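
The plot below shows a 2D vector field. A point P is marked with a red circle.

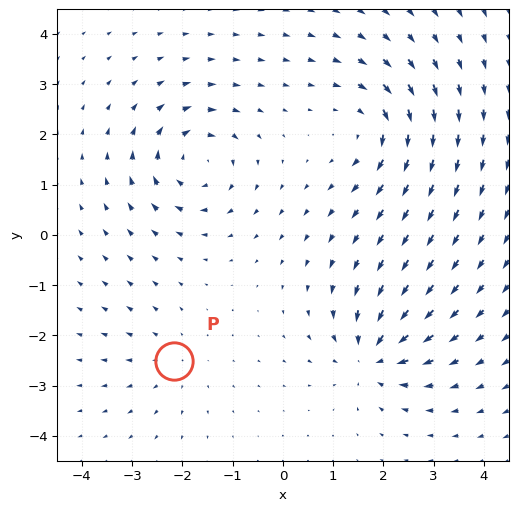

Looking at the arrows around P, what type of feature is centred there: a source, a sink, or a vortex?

At P (-2.2, -2.5) the arrows spread outward. Divergence about +2, curl ≈0 — positive divergence with near-zero curl is a source.

source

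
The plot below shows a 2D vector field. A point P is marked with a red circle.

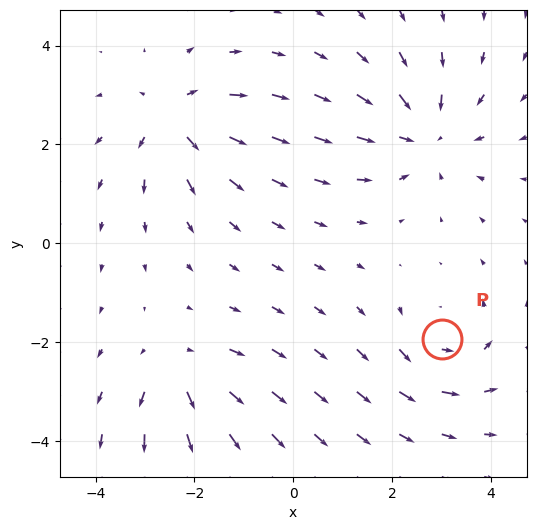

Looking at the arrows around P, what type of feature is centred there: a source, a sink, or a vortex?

vortex

At P (3.0, -1.9) the arrows circulate counterclockwise. Divergence ≈0, curl about +4 — near-zero divergence with nonzero curl is a vortex.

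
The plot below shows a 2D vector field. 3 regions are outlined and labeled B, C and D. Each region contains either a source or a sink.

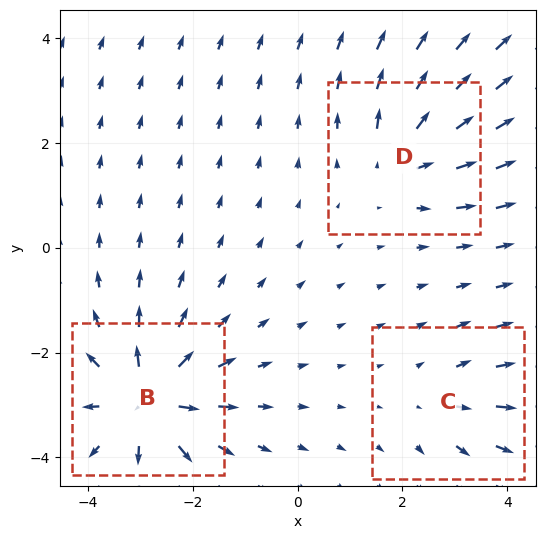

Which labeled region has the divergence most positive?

Divergence at each region's feature centre — B: about +6, C: about +2, D: about +4. Region B is most positive.

B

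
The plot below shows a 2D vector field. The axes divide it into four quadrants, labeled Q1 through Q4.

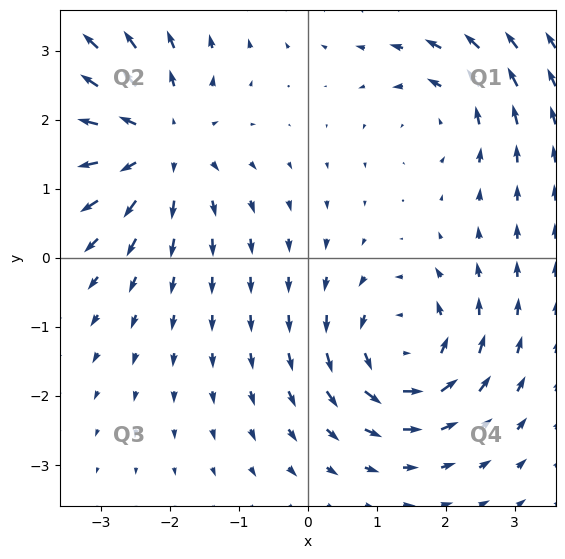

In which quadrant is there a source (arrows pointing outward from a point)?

Q2

The source sits at approximately (-2.2, 1.7), which lies in quadrant Q2. The divergence there is about +4, positive as expected for a source.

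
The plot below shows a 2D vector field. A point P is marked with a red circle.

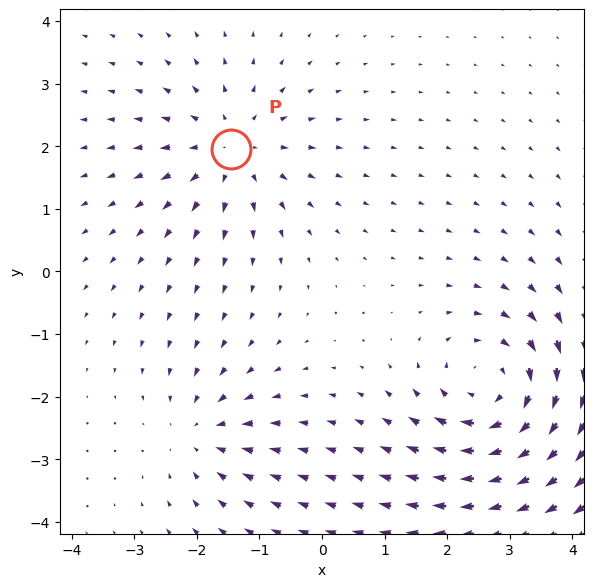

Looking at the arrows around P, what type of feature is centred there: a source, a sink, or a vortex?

source

At P (-1.5, 2.0) the arrows spread outward. Divergence about +4, curl ≈0 — positive divergence with near-zero curl is a source.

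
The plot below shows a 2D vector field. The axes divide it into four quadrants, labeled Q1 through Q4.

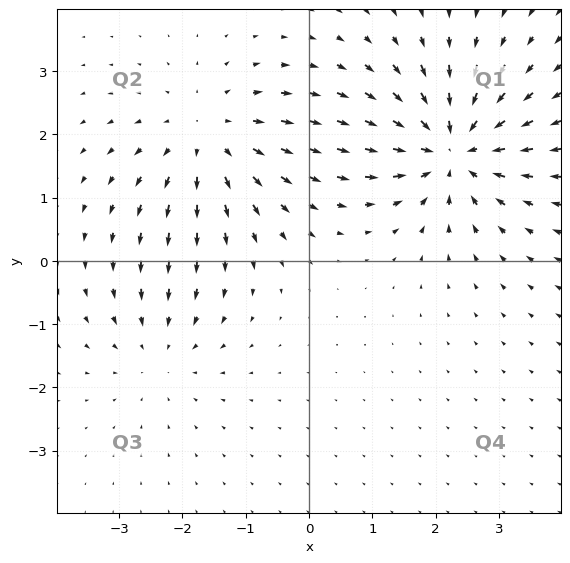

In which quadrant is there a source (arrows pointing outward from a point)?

The source sits at approximately (-1.6, 1.9), which lies in quadrant Q2. The divergence there is about +3, positive as expected for a source.

Q2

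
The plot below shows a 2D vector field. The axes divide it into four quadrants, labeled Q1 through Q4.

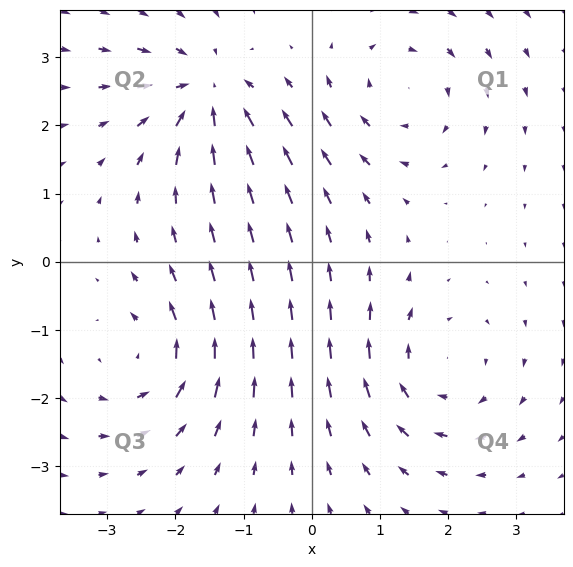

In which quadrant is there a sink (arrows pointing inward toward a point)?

The sink sits at approximately (-1.5, 2.5), which lies in quadrant Q2. The divergence there is about -4, negative as expected for a sink.

Q2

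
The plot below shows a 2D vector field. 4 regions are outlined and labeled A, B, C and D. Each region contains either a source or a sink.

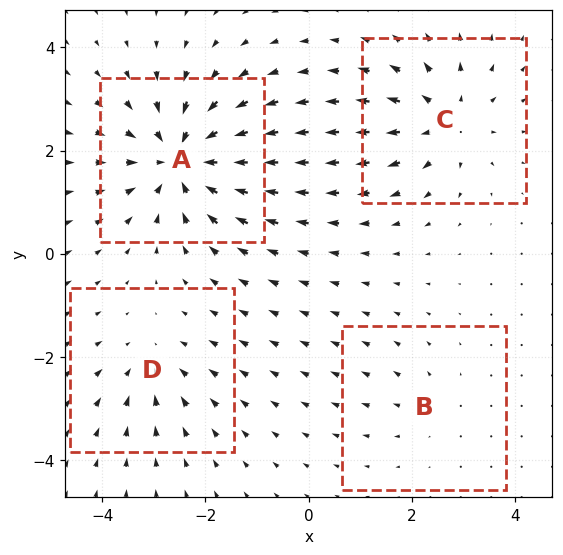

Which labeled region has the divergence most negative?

A

Divergence at each region's feature centre — A: about -7, B: about +2, C: about +5, D: about -3. Region A is most negative.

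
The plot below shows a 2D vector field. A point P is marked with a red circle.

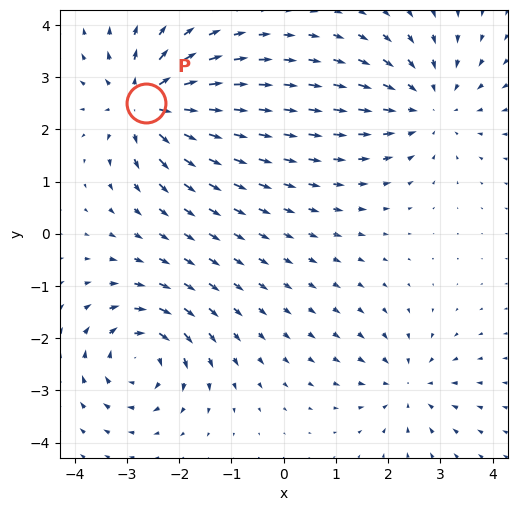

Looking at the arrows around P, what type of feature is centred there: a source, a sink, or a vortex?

source

At P (-2.6, 2.5) the arrows spread outward. Divergence about +6, curl ≈0 — positive divergence with near-zero curl is a source.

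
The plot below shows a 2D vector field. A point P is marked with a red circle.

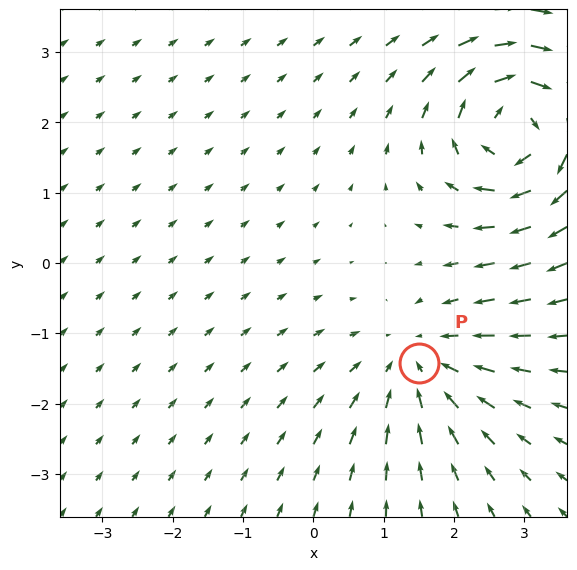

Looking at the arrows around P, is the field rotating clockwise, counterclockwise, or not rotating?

not rotating

Near P at (1.5, -1.4) the arrows show no circulation. The curl there is ≈0.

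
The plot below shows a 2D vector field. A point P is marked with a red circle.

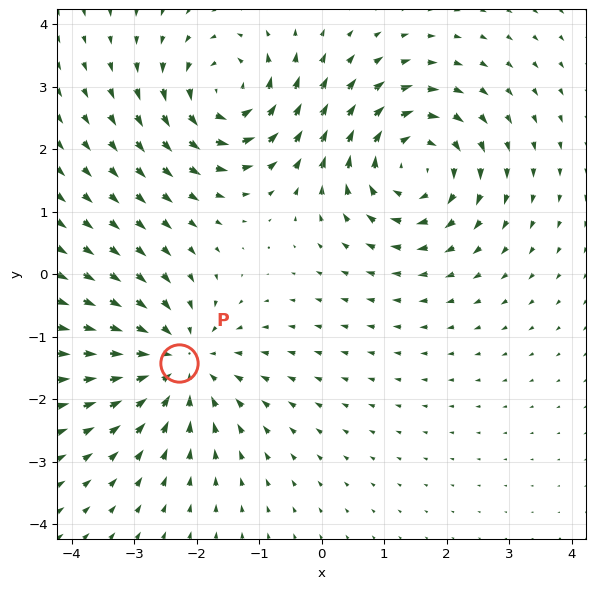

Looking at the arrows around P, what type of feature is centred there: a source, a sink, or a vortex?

At P (-2.3, -1.4) the arrows converge inward. Divergence about -3, curl ≈0 — negative divergence with near-zero curl is a sink.

sink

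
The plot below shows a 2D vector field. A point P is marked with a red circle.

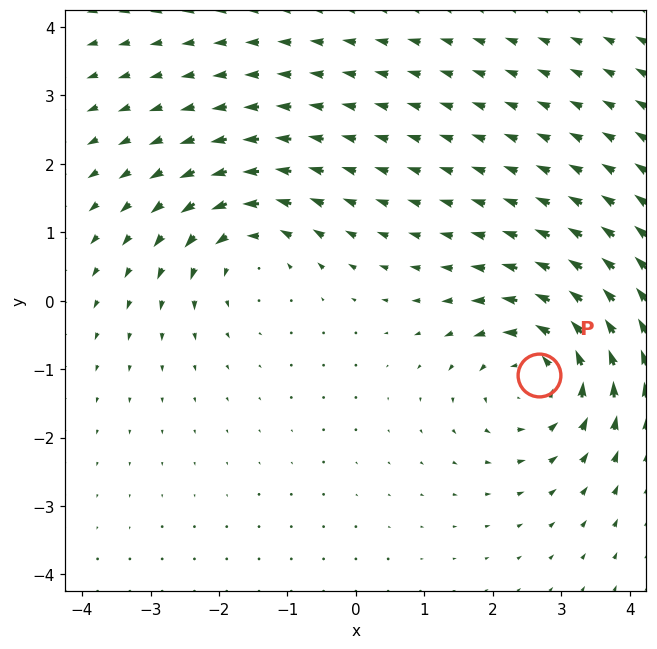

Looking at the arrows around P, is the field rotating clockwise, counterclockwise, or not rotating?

counterclockwise

Near P at (2.7, -1.1) the arrows circulate counterclockwise. The curl (z-component) there is about +4; positive curl means counterclockwise rotation.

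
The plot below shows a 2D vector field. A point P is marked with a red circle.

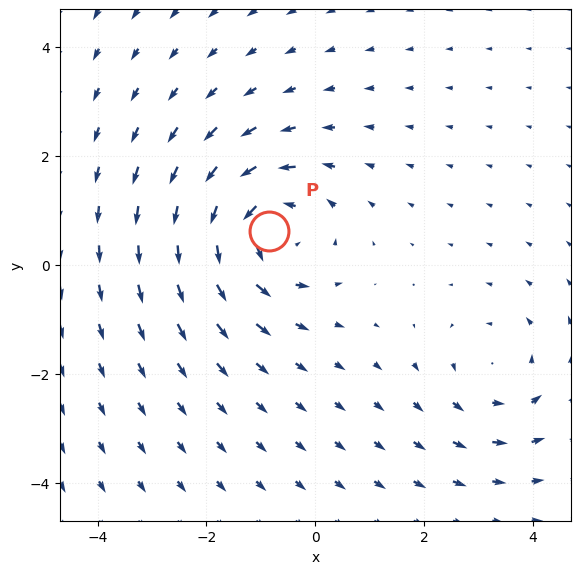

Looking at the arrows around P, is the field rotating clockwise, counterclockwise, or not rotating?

Near P at (-0.8, 0.6) the arrows circulate counterclockwise. The curl (z-component) there is about +5; positive curl means counterclockwise rotation.

counterclockwise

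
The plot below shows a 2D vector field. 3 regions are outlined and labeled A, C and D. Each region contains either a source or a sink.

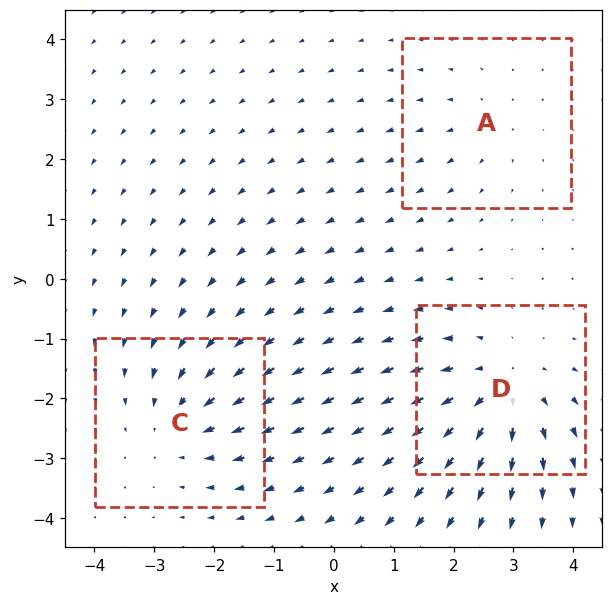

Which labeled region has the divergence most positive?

Divergence at each region's feature centre — A: about +2, C: about -3, D: about +4. Region D is most positive.

D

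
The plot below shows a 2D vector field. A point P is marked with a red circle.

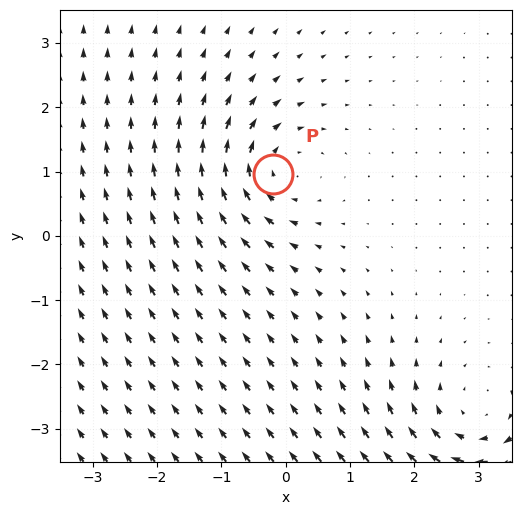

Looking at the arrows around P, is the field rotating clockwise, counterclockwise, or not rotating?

Near P at (-0.2, 1.0) the arrows circulate clockwise. The curl (z-component) there is about -5; negative curl means clockwise rotation.

clockwise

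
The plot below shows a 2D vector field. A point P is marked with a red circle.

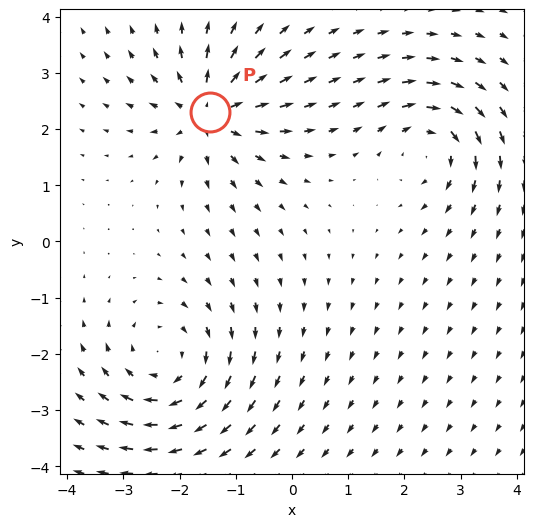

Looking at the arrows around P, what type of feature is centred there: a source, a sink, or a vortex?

source

At P (-1.5, 2.3) the arrows spread outward. Divergence about +5, curl ≈0 — positive divergence with near-zero curl is a source.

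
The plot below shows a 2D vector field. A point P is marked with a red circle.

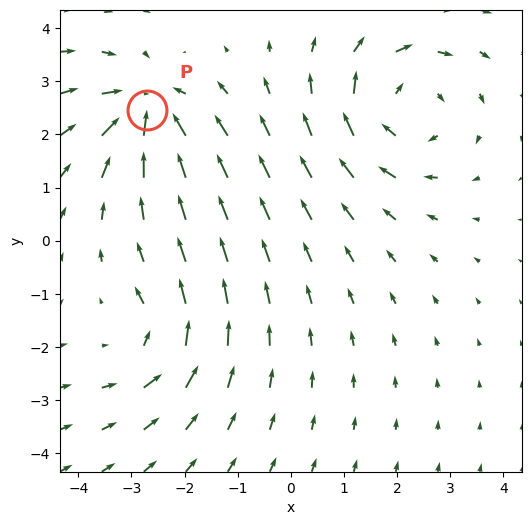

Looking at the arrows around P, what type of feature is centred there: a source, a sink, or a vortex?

At P (-2.7, 2.5) the arrows converge inward. Divergence about -5, curl ≈0 — negative divergence with near-zero curl is a sink.

sink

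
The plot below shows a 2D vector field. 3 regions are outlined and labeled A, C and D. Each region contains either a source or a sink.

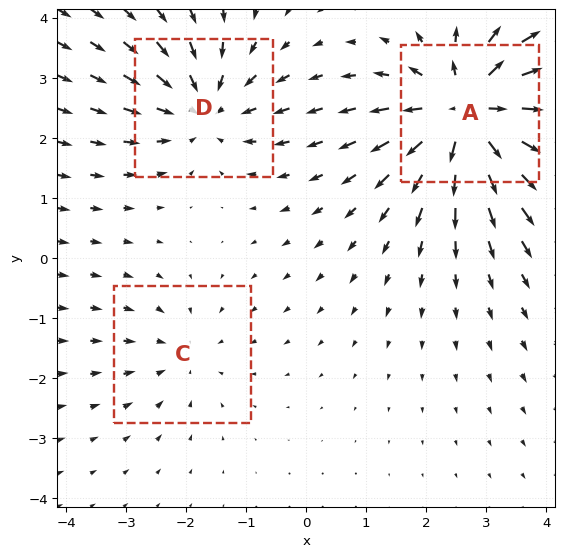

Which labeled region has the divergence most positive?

A

Divergence at each region's feature centre — A: about +5, C: about -2, D: about -3. Region A is most positive.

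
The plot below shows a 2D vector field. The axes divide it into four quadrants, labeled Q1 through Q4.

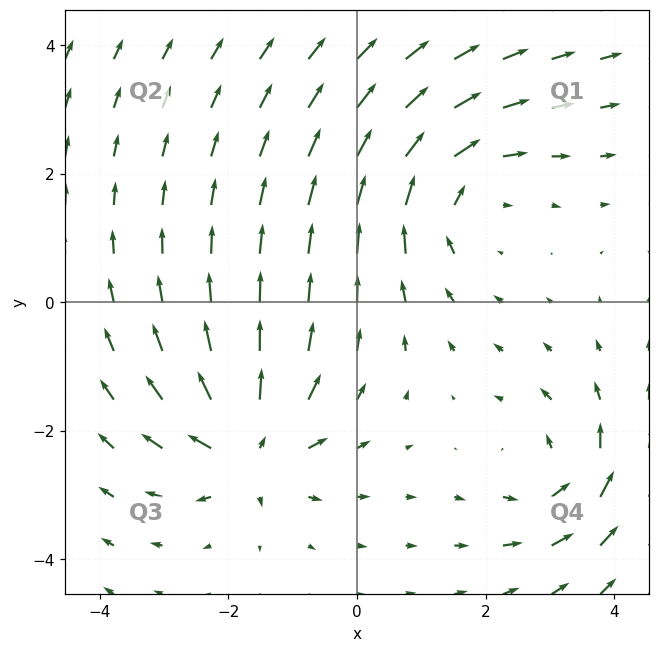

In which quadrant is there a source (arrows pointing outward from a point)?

The source sits at approximately (-1.7, -2.3), which lies in quadrant Q3. The divergence there is about +4, positive as expected for a source.

Q3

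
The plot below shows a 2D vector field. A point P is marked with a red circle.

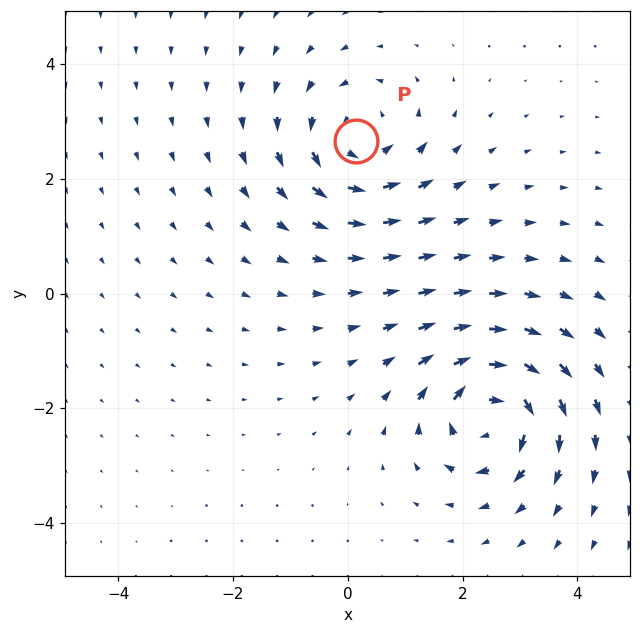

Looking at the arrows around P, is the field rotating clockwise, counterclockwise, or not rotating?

counterclockwise

Near P at (0.1, 2.7) the arrows circulate counterclockwise. The curl (z-component) there is about +4; positive curl means counterclockwise rotation.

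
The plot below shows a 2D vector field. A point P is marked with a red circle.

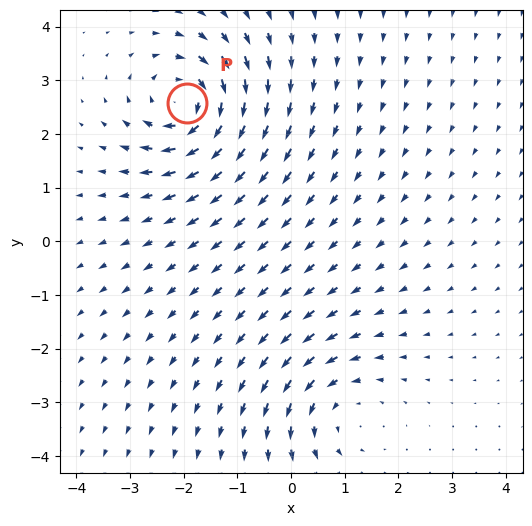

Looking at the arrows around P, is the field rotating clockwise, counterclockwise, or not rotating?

Near P at (-1.9, 2.6) the arrows circulate clockwise. The curl (z-component) there is about -6; negative curl means clockwise rotation.

clockwise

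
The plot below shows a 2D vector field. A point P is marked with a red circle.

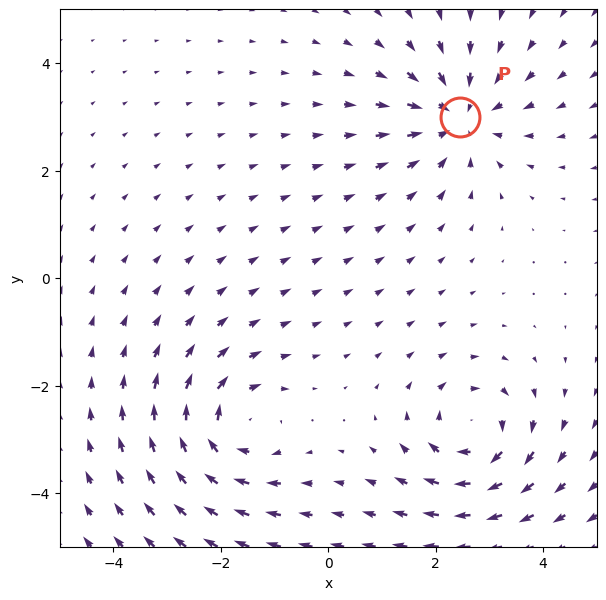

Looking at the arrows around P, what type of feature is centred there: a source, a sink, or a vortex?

At P (2.4, 3.0) the arrows converge inward. Divergence about -5, curl ≈0 — negative divergence with near-zero curl is a sink.

sink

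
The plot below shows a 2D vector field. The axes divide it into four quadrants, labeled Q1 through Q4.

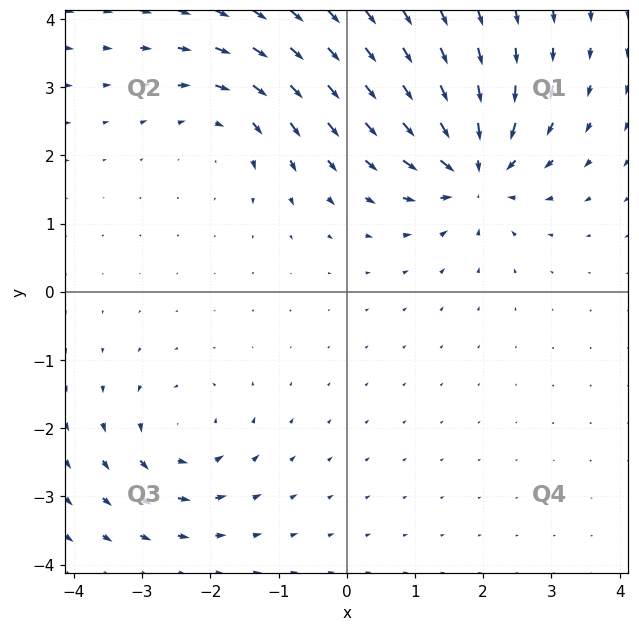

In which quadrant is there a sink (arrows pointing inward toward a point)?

Q1

The sink sits at approximately (1.9, 1.8), which lies in quadrant Q1. The divergence there is about -6, negative as expected for a sink.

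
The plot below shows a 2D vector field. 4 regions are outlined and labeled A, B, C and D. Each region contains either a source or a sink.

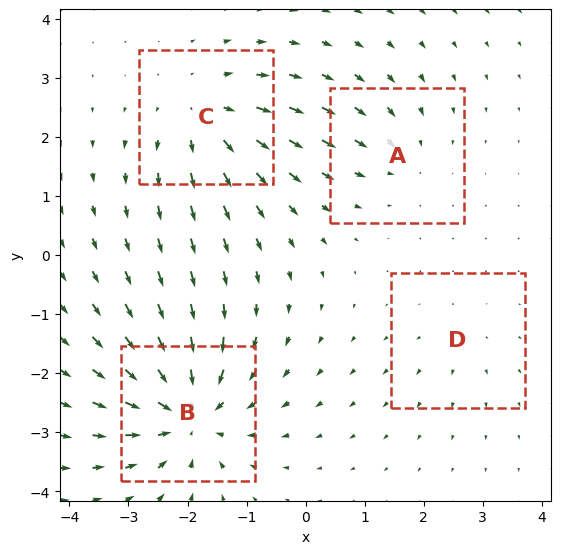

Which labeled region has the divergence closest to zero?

D

Divergence at each region's feature centre — A: about -3, B: about -8, C: about +5, D: about +2. Region D is closest to zero.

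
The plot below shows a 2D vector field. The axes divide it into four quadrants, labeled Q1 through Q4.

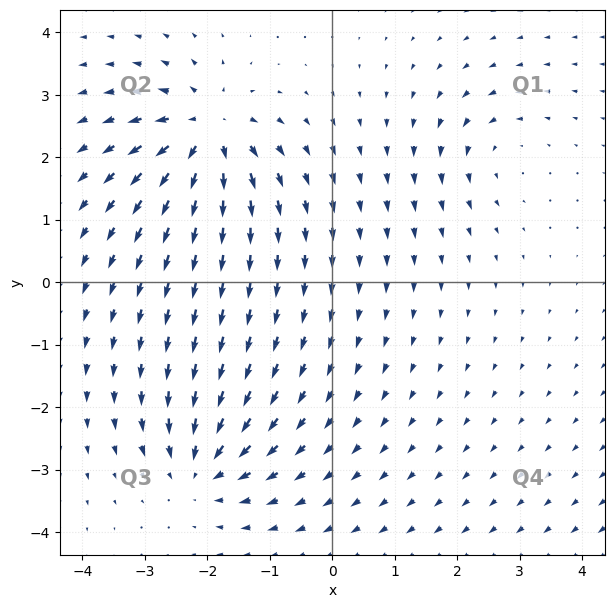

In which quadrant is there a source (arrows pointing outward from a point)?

The source sits at approximately (-2.0, 2.4), which lies in quadrant Q2. The divergence there is about +7, positive as expected for a source.

Q2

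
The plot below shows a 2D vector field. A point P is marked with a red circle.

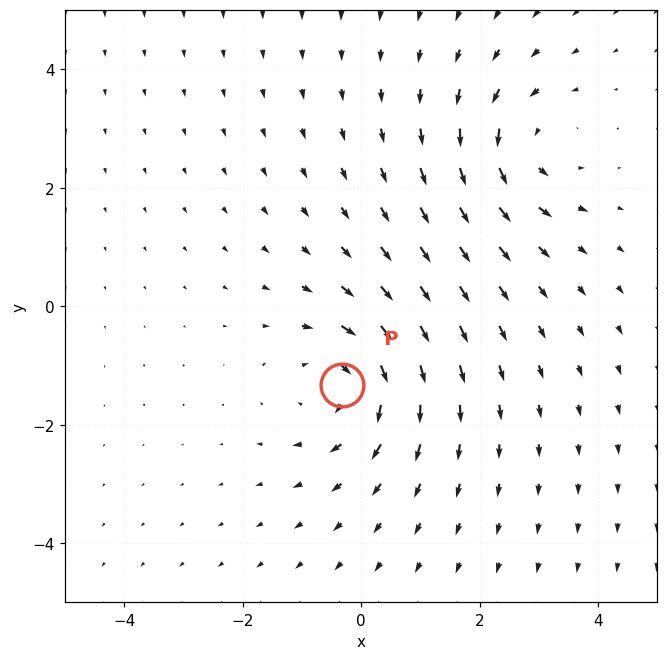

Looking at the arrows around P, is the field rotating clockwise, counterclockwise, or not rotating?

clockwise

Near P at (-0.3, -1.3) the arrows circulate clockwise. The curl (z-component) there is about -5; negative curl means clockwise rotation.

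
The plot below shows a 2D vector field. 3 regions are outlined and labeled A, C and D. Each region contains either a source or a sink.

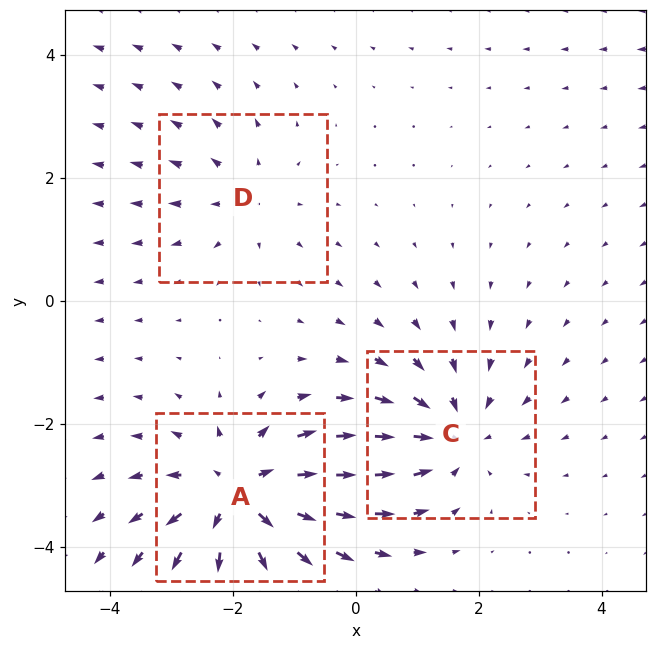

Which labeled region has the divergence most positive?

Divergence at each region's feature centre — A: about +5, C: about -3, D: about +2. Region A is most positive.

A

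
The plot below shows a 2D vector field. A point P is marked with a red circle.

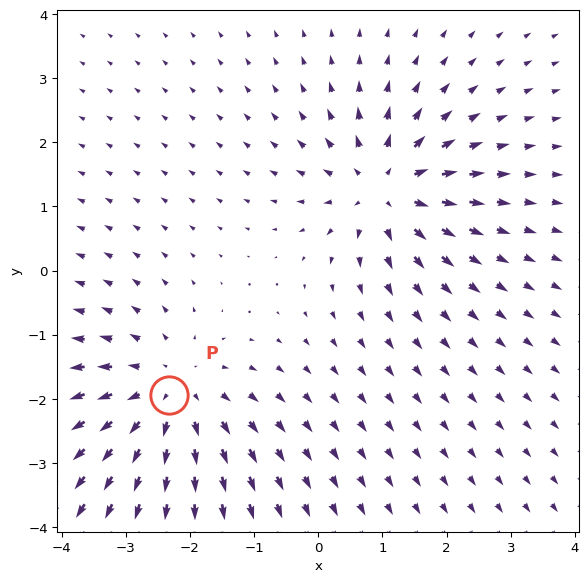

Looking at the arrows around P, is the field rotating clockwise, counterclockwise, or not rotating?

Near P at (-2.3, -1.9) the arrows show no circulation. The curl there is ≈0.

not rotating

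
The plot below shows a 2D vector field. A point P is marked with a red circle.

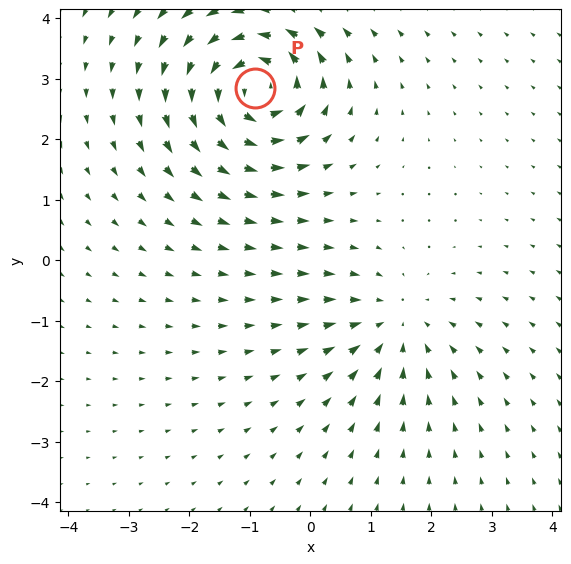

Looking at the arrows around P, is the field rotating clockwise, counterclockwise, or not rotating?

counterclockwise

Near P at (-0.9, 2.8) the arrows circulate counterclockwise. The curl (z-component) there is about +7; positive curl means counterclockwise rotation.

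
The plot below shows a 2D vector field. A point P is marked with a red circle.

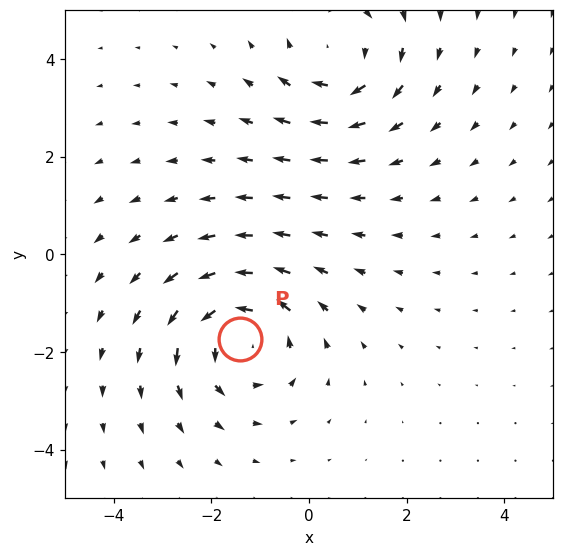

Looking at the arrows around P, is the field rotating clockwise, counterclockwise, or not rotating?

Near P at (-1.4, -1.7) the arrows circulate counterclockwise. The curl (z-component) there is about +4; positive curl means counterclockwise rotation.

counterclockwise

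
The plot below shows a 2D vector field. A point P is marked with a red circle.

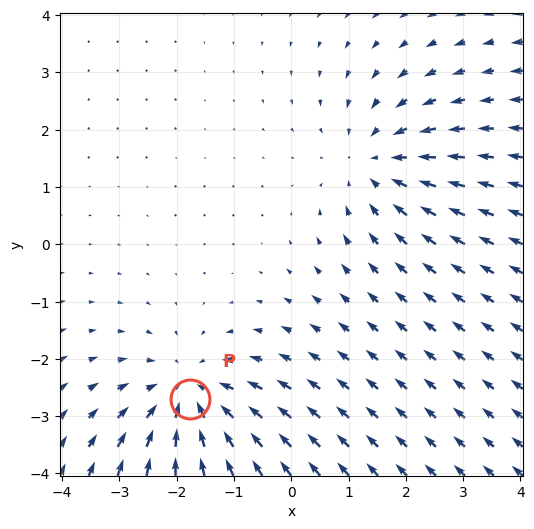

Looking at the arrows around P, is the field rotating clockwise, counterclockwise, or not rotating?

Near P at (-1.8, -2.7) the arrows show no circulation. The curl there is ≈0.

not rotating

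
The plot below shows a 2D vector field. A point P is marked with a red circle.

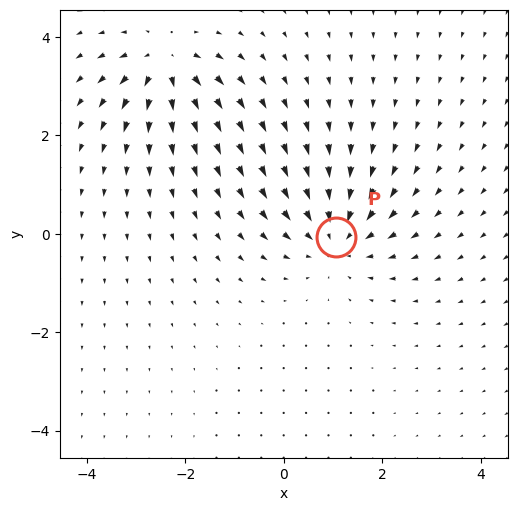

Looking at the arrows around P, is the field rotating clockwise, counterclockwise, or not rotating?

Near P at (1.1, -0.1) the arrows show no circulation. The curl there is ≈0.

not rotating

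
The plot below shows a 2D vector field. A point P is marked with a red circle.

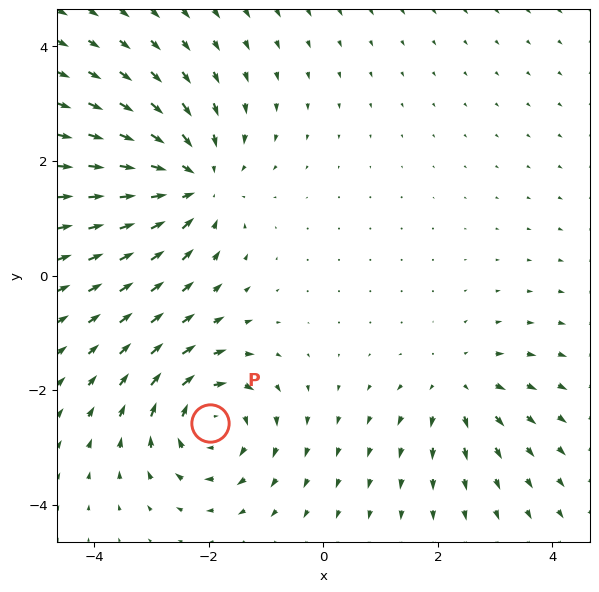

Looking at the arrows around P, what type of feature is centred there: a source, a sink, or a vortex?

At P (-2.0, -2.6) the arrows circulate clockwise. Divergence ≈0, curl about -5 — near-zero divergence with nonzero curl is a vortex.

vortex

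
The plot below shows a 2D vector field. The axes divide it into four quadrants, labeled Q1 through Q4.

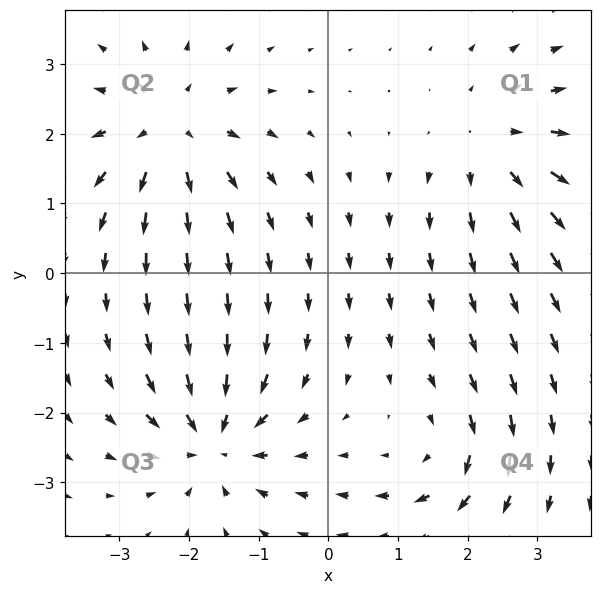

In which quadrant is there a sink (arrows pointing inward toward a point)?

The sink sits at approximately (-1.6, -2.4), which lies in quadrant Q3. The divergence there is about -6, negative as expected for a sink.

Q3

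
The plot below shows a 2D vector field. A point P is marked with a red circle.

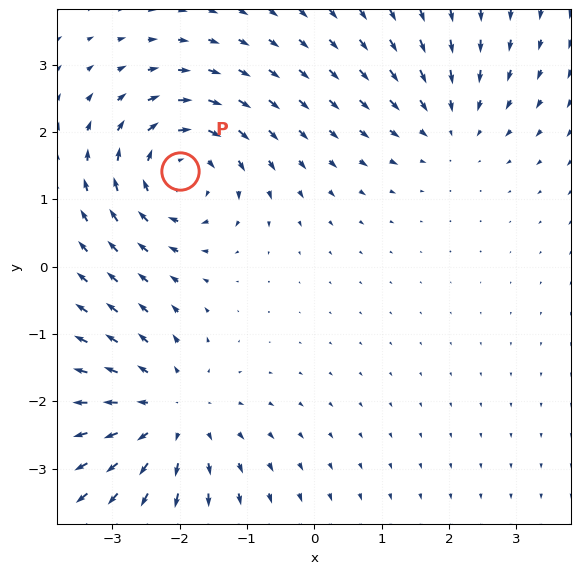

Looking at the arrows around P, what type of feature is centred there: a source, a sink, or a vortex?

vortex

At P (-2.0, 1.4) the arrows circulate clockwise. Divergence ≈0, curl about -5 — near-zero divergence with nonzero curl is a vortex.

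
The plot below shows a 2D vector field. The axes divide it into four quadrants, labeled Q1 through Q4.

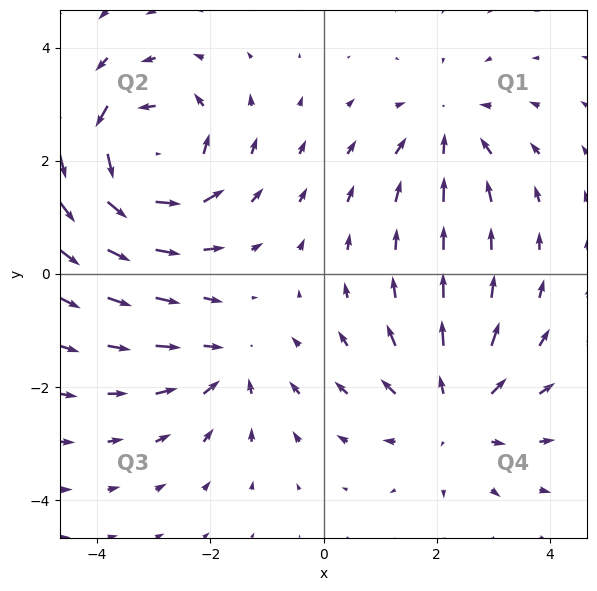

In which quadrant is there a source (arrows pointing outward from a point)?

The source sits at approximately (2.3, -2.5), which lies in quadrant Q4. The divergence there is about +3, positive as expected for a source.

Q4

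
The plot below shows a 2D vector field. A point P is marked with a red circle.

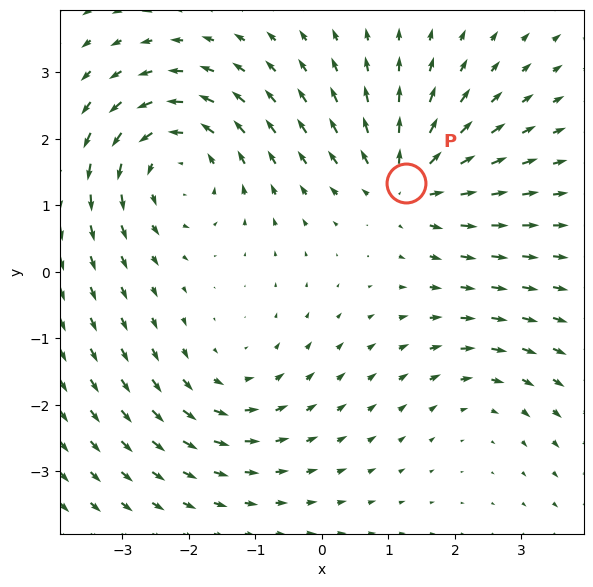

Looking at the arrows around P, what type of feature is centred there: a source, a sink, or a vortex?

source

At P (1.3, 1.3) the arrows spread outward. Divergence about +5, curl ≈0 — positive divergence with near-zero curl is a source.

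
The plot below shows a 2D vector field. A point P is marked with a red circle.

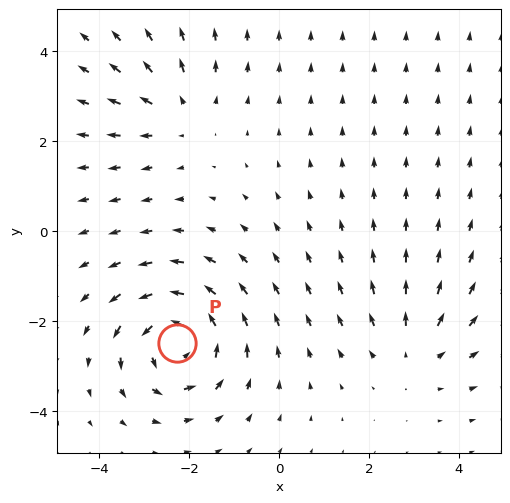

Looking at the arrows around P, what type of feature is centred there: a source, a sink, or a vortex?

vortex

At P (-2.3, -2.5) the arrows circulate counterclockwise. Divergence ≈0, curl about +5 — near-zero divergence with nonzero curl is a vortex.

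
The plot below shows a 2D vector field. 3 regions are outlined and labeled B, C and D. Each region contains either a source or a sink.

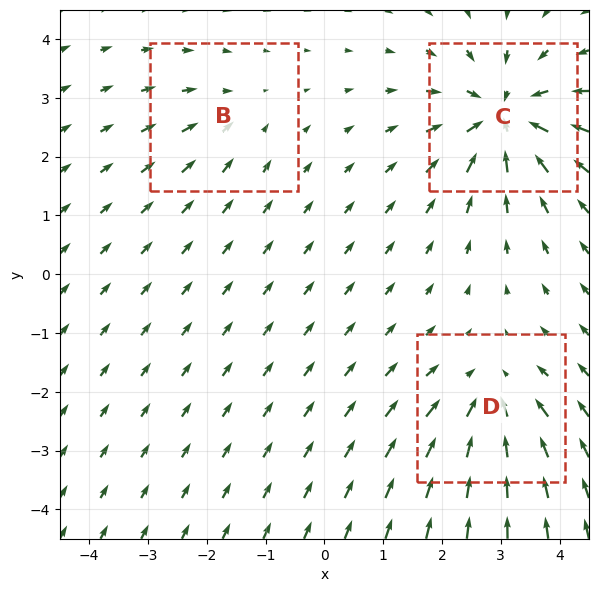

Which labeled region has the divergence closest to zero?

B

Divergence at each region's feature centre — B: about -2, C: about -6, D: about -4. Region B is closest to zero.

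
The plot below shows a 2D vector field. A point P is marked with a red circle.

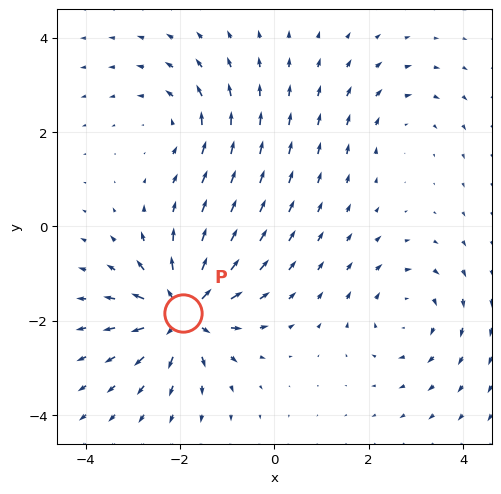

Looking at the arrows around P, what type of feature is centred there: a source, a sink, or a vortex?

source

At P (-1.9, -1.8) the arrows spread outward. Divergence about +7, curl ≈0 — positive divergence with near-zero curl is a source.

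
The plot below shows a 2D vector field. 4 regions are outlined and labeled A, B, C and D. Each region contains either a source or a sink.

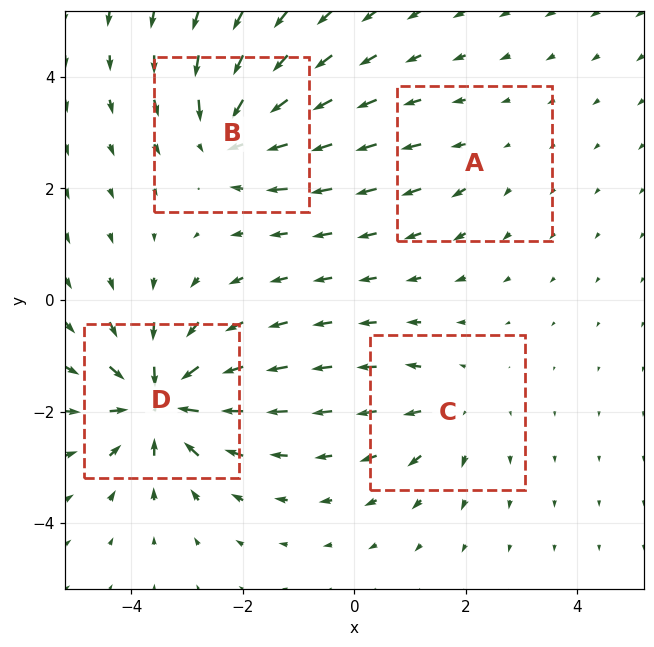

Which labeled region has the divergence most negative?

D

Divergence at each region's feature centre — A: about +2, B: about -6, C: about +4, D: about -8. Region D is most negative.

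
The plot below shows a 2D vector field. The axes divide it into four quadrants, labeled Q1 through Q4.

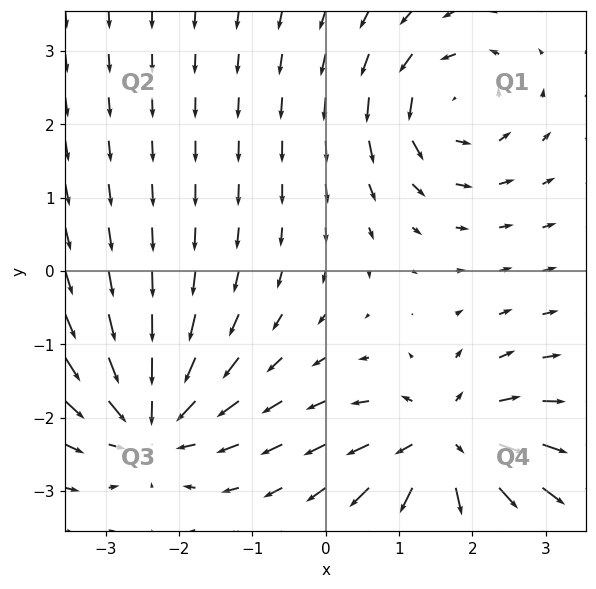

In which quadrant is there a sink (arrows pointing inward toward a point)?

Q3

The sink sits at approximately (-2.4, -2.0), which lies in quadrant Q3. The divergence there is about -5, negative as expected for a sink.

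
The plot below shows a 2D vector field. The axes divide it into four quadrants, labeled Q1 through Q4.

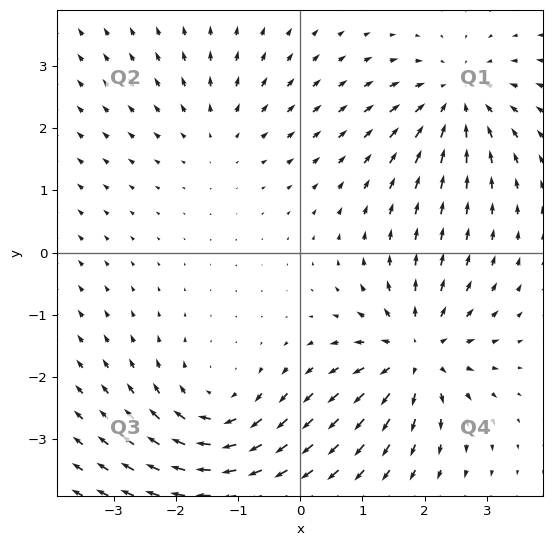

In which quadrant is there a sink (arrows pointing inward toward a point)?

The sink sits at approximately (2.5, 2.5), which lies in quadrant Q1. The divergence there is about -4, negative as expected for a sink.

Q1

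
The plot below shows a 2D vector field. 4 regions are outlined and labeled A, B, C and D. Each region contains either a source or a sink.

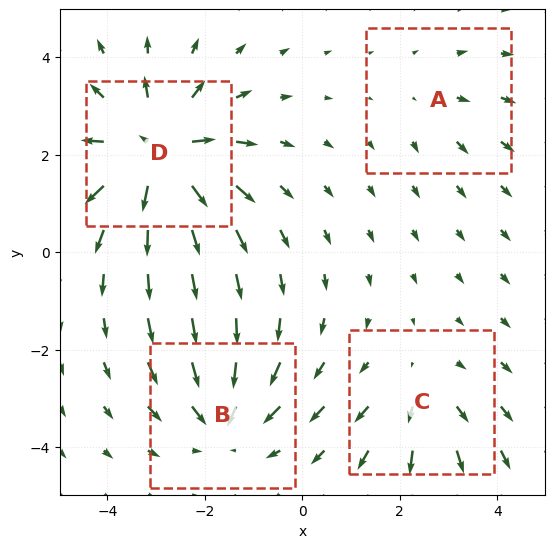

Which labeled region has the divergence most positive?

Divergence at each region's feature centre — A: about +2, B: about -4, C: about +3, D: about +7. Region D is most positive.

D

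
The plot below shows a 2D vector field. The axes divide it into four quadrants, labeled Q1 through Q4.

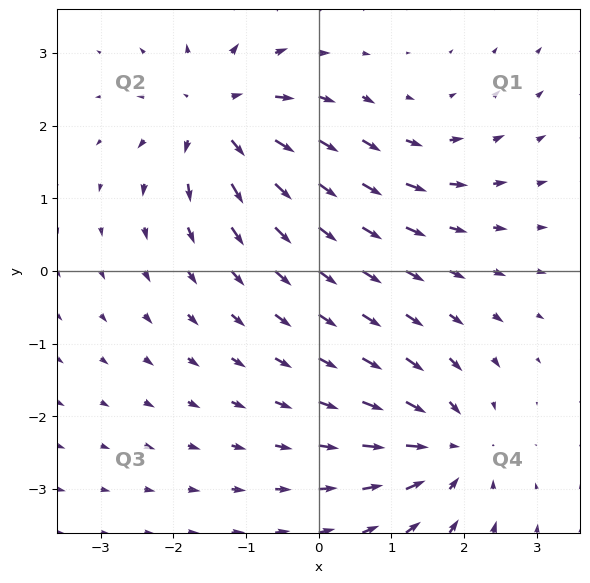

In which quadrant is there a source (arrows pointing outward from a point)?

Q2

The source sits at approximately (-1.4, 2.1), which lies in quadrant Q2. The divergence there is about +6, positive as expected for a source.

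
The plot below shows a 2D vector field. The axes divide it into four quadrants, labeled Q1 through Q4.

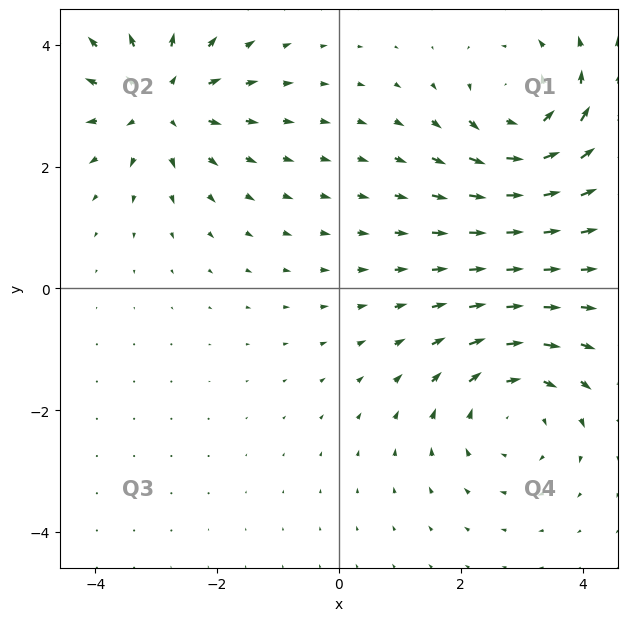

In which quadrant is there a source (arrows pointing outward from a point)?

Q2

The source sits at approximately (-2.9, 3.1), which lies in quadrant Q2. The divergence there is about +4, positive as expected for a source.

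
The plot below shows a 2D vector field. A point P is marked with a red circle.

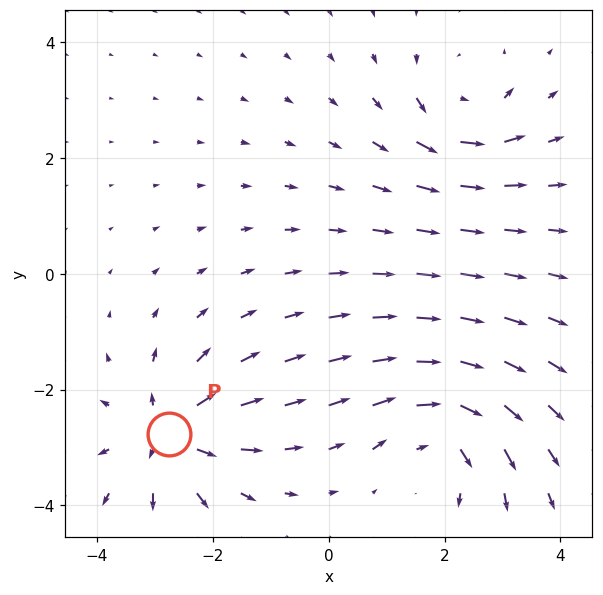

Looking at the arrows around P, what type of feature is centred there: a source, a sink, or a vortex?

source

At P (-2.8, -2.8) the arrows spread outward. Divergence about +6, curl ≈0 — positive divergence with near-zero curl is a source.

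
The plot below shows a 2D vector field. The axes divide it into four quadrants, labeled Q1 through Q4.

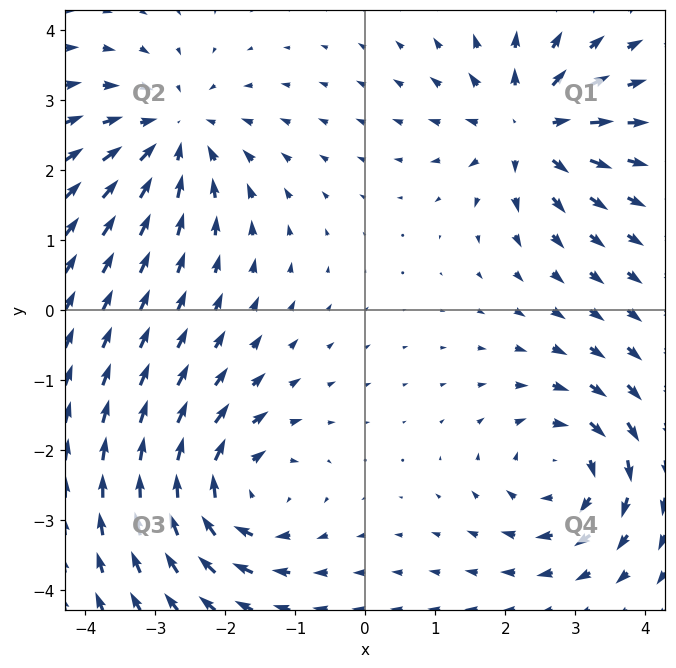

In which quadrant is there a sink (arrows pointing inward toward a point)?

Q2

The sink sits at approximately (-2.7, 2.5), which lies in quadrant Q2. The divergence there is about -5, negative as expected for a sink.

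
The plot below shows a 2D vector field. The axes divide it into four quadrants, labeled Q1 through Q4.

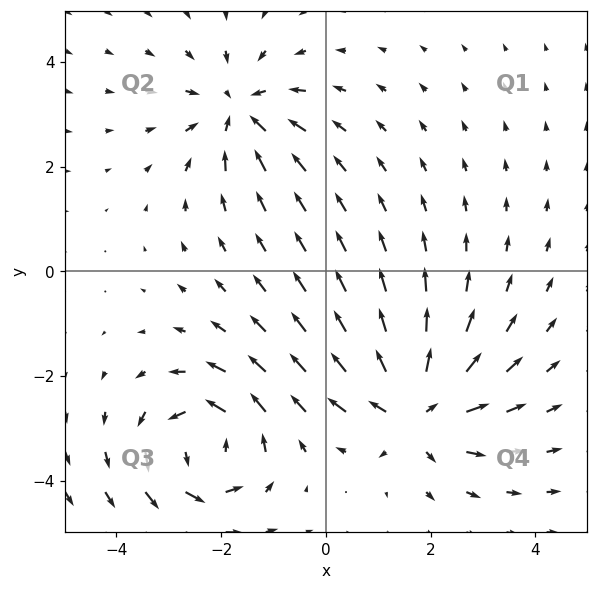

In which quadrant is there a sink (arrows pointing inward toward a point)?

Q2

The sink sits at approximately (-1.7, 3.1), which lies in quadrant Q2. The divergence there is about -4, negative as expected for a sink.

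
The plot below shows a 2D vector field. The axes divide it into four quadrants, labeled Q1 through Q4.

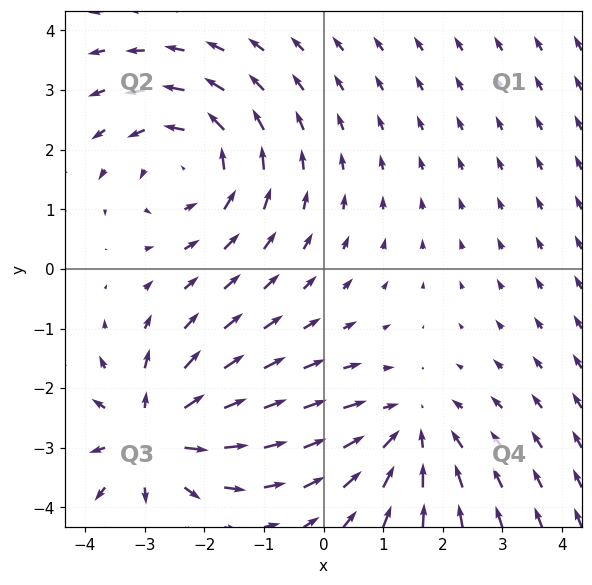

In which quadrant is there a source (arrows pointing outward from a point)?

Q3

The source sits at approximately (-2.9, -2.8), which lies in quadrant Q3. The divergence there is about +5, positive as expected for a source.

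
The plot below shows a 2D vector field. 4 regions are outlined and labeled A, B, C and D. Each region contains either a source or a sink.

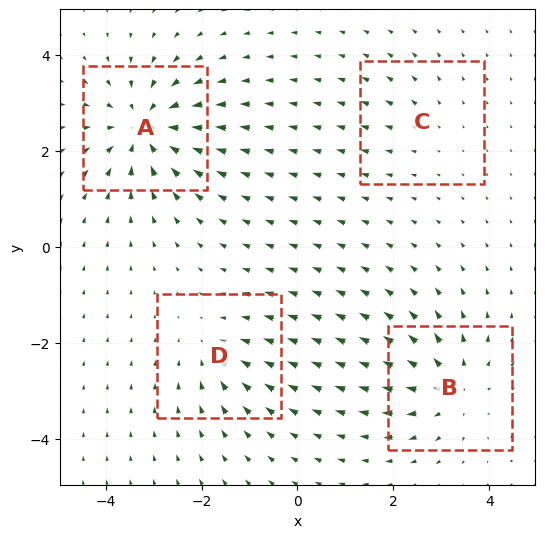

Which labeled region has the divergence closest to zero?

C

Divergence at each region's feature centre — A: about -7, B: about +5, C: about +2, D: about -3. Region C is closest to zero.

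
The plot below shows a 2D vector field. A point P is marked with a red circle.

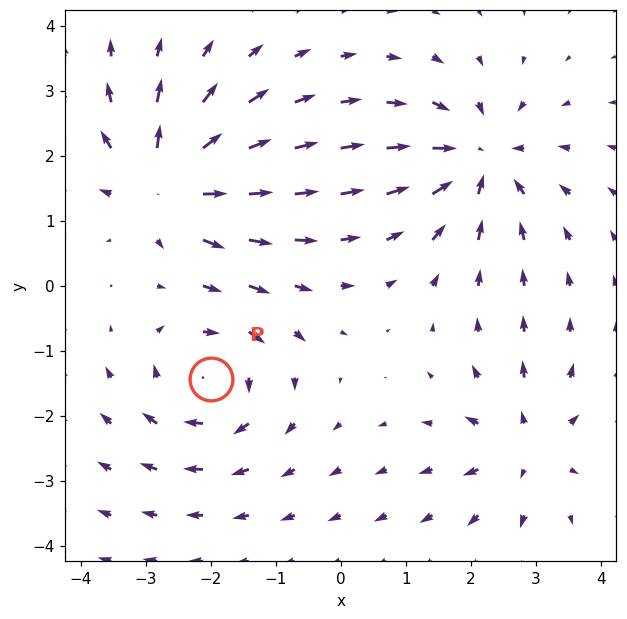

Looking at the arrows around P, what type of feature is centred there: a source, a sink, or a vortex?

At P (-2.0, -1.4) the arrows circulate clockwise. Divergence ≈0, curl about -4 — near-zero divergence with nonzero curl is a vortex.

vortex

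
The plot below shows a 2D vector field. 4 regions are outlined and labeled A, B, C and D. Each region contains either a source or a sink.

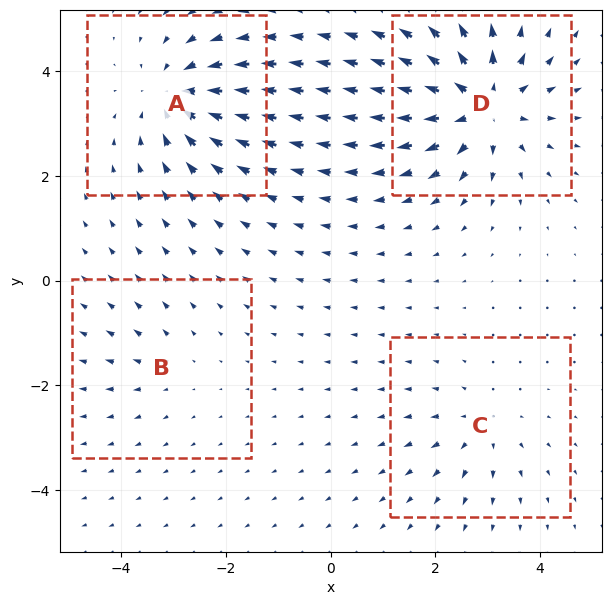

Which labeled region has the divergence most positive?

Divergence at each region's feature centre — A: about -6, B: about +2, C: about +3, D: about +7. Region D is most positive.

D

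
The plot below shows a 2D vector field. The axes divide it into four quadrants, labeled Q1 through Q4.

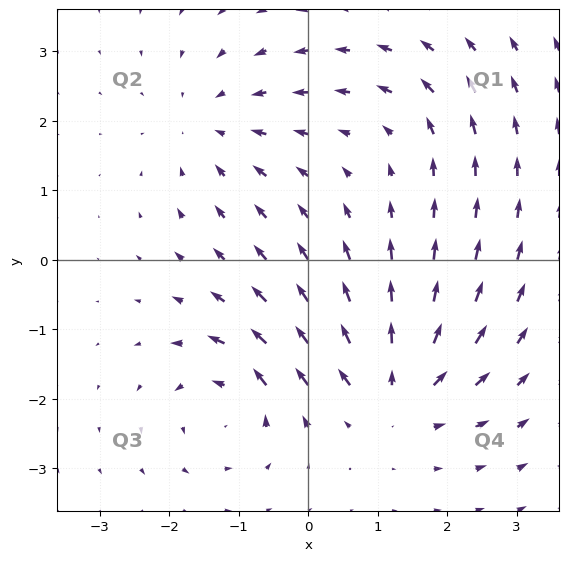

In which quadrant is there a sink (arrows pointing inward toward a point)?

Q2

The sink sits at approximately (-1.4, 1.9), which lies in quadrant Q2. The divergence there is about -4, negative as expected for a sink.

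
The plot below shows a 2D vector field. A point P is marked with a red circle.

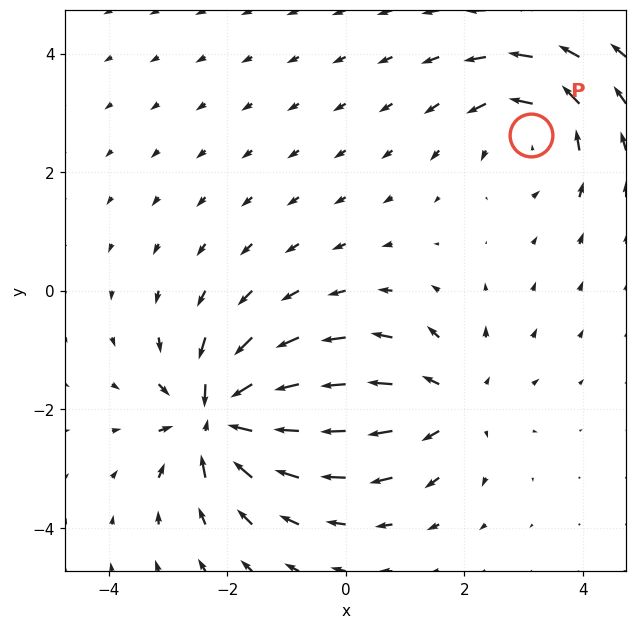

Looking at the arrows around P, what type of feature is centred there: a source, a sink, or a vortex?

vortex

At P (3.1, 2.6) the arrows circulate counterclockwise. Divergence ≈0, curl about +3 — near-zero divergence with nonzero curl is a vortex.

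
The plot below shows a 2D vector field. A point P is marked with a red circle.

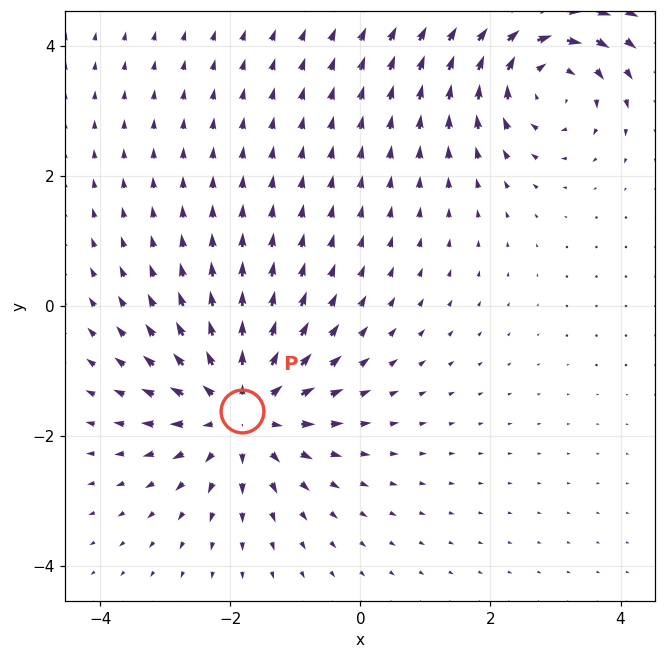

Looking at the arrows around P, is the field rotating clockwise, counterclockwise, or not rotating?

Near P at (-1.8, -1.6) the arrows show no circulation. The curl there is ≈0.

not rotating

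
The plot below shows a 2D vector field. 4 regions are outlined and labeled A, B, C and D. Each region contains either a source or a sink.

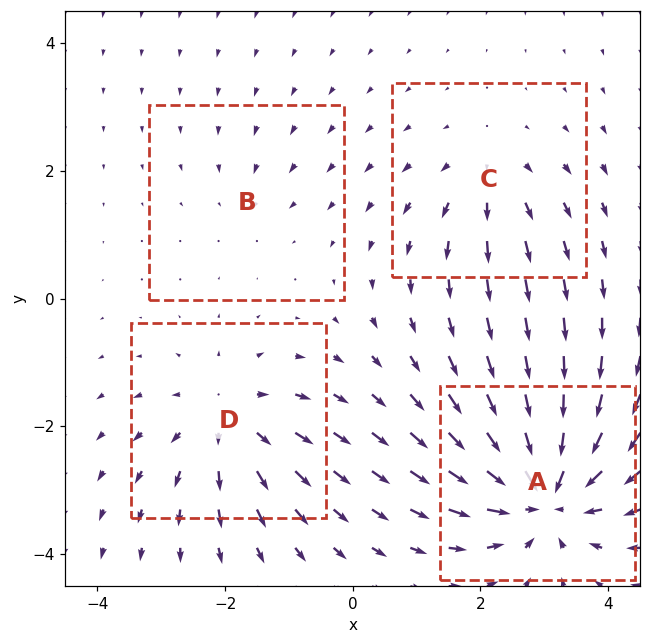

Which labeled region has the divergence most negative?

Divergence at each region's feature centre — A: about -8, B: about -2, C: about +3, D: about +5. Region A is most negative.

A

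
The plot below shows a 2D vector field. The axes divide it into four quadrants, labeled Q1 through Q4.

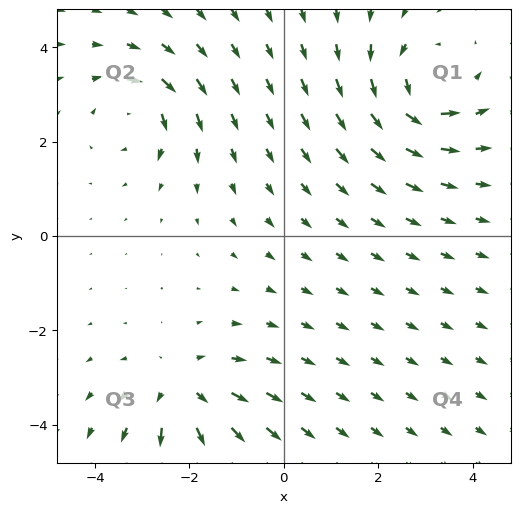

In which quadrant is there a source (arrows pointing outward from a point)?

Q3

The source sits at approximately (-2.1, -3.3), which lies in quadrant Q3. The divergence there is about +3, positive as expected for a source.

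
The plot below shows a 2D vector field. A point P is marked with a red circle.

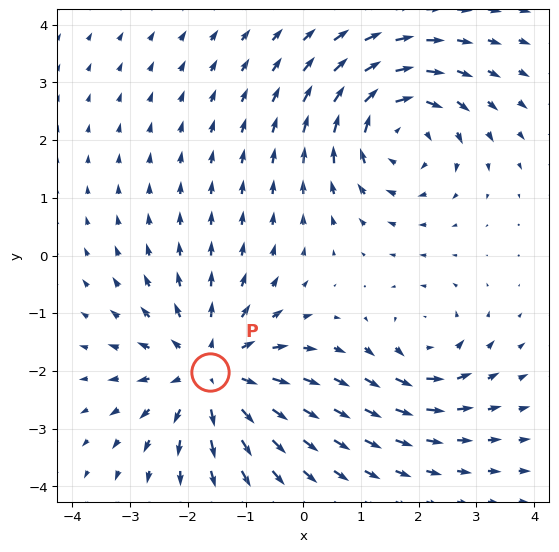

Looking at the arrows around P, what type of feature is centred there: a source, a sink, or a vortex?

At P (-1.6, -2.0) the arrows spread outward. Divergence about +4, curl ≈0 — positive divergence with near-zero curl is a source.

source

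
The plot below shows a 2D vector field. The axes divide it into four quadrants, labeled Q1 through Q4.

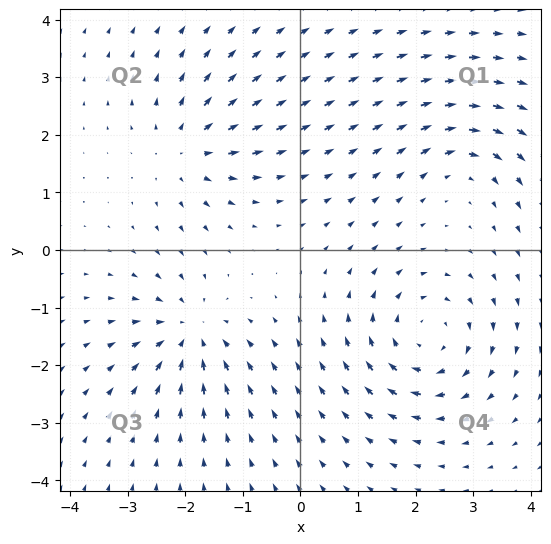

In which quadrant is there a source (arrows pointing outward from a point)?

Q2

The source sits at approximately (-2.0, 1.7), which lies in quadrant Q2. The divergence there is about +4, positive as expected for a source.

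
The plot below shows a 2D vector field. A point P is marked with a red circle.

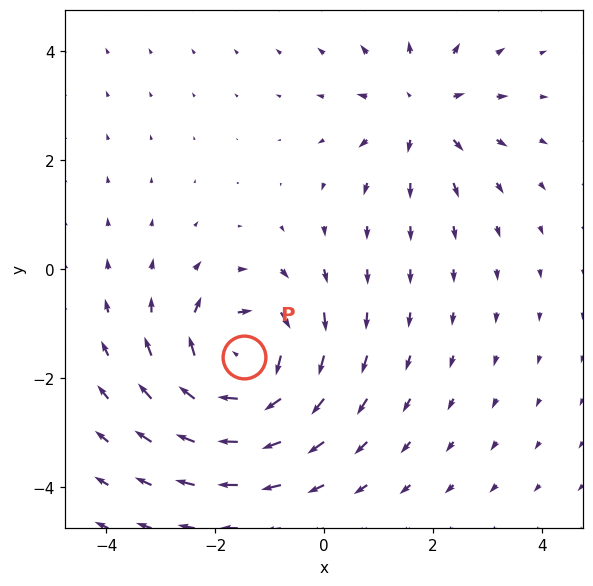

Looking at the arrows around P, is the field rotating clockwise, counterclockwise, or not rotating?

clockwise

Near P at (-1.5, -1.6) the arrows circulate clockwise. The curl (z-component) there is about -6; negative curl means clockwise rotation.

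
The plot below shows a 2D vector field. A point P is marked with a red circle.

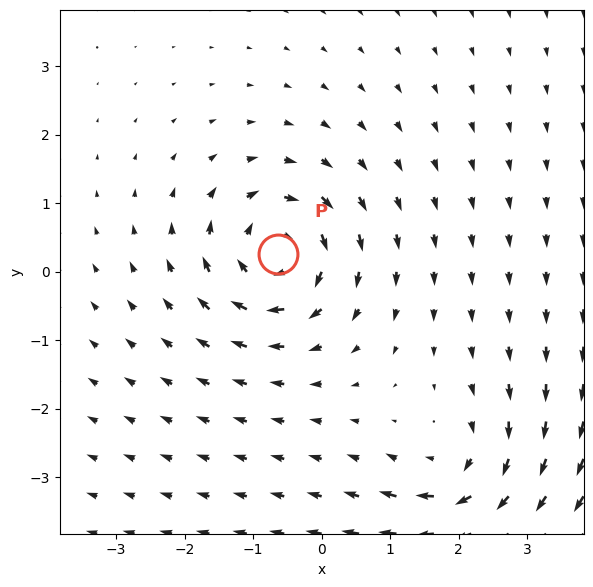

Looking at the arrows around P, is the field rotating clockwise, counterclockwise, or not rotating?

clockwise

Near P at (-0.6, 0.3) the arrows circulate clockwise. The curl (z-component) there is about -5; negative curl means clockwise rotation.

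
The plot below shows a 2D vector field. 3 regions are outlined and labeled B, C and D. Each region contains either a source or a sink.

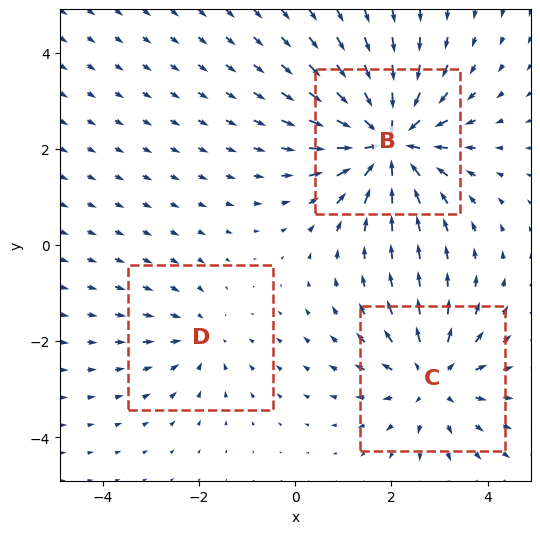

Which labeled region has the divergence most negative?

B

Divergence at each region's feature centre — B: about -5, C: about +3, D: about -2. Region B is most negative.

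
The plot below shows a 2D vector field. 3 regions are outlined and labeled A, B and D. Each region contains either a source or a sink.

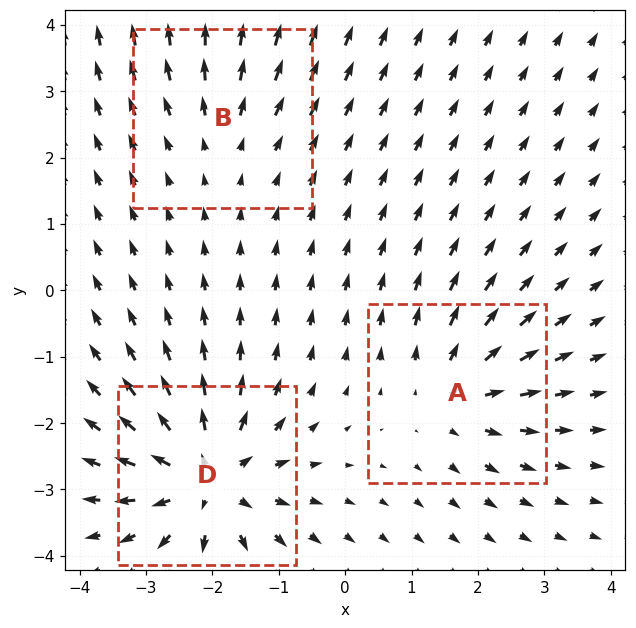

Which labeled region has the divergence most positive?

Divergence at each region's feature centre — A: about +4, B: about +2, D: about +6. Region D is most positive.

D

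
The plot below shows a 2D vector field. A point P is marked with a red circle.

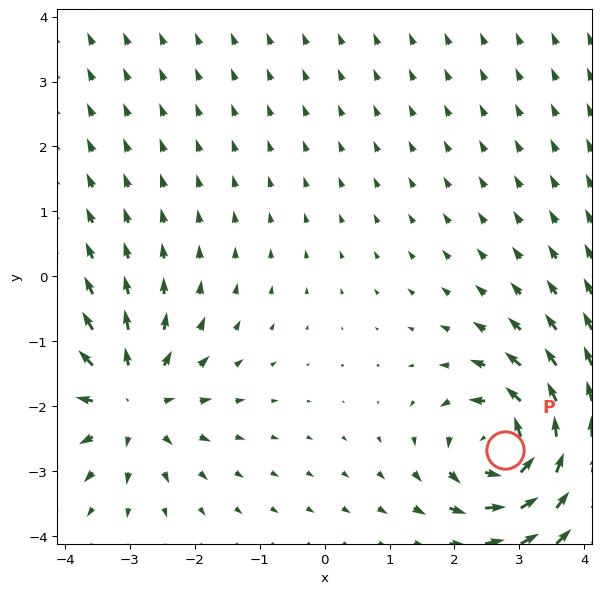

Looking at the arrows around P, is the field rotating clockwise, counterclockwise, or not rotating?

Near P at (2.8, -2.7) the arrows circulate counterclockwise. The curl (z-component) there is about +6; positive curl means counterclockwise rotation.

counterclockwise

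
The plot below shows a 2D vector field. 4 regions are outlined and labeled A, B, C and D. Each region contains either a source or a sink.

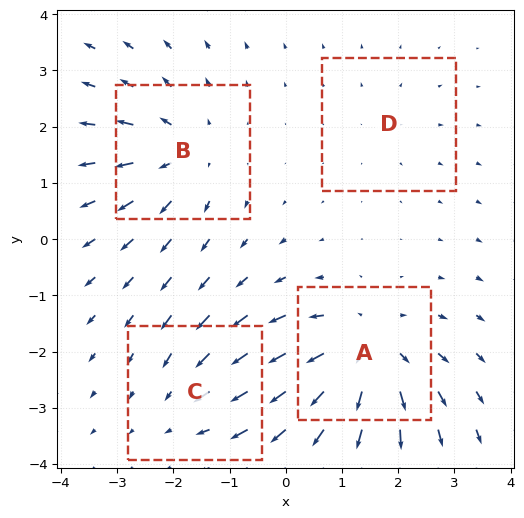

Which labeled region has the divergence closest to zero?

D

Divergence at each region's feature centre — A: about +7, B: about +5, C: about -3, D: about +2. Region D is closest to zero.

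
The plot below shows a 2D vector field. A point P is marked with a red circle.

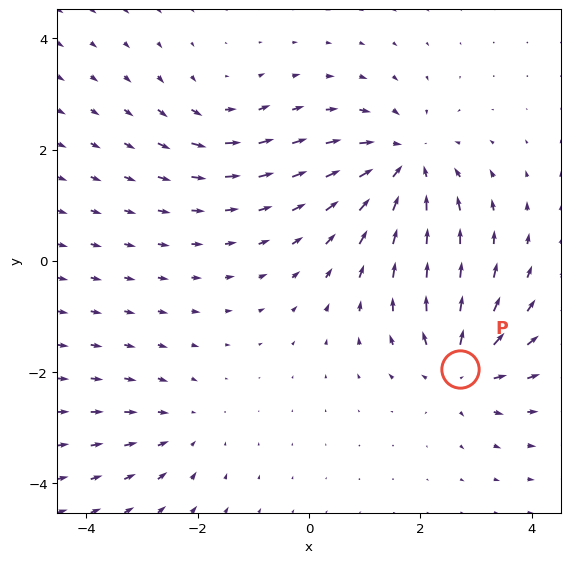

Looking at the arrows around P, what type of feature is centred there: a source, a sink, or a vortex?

At P (2.7, -1.9) the arrows spread outward. Divergence about +5, curl ≈0 — positive divergence with near-zero curl is a source.

source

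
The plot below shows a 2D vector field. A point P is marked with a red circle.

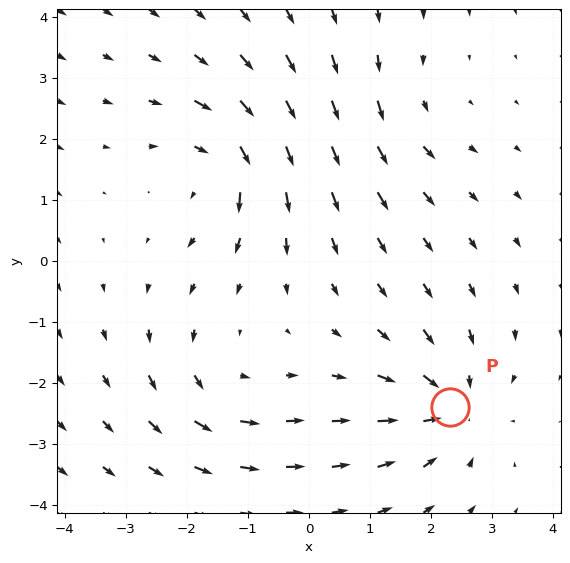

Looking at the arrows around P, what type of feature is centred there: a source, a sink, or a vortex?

sink

At P (2.3, -2.4) the arrows converge inward. Divergence about -4, curl ≈0 — negative divergence with near-zero curl is a sink.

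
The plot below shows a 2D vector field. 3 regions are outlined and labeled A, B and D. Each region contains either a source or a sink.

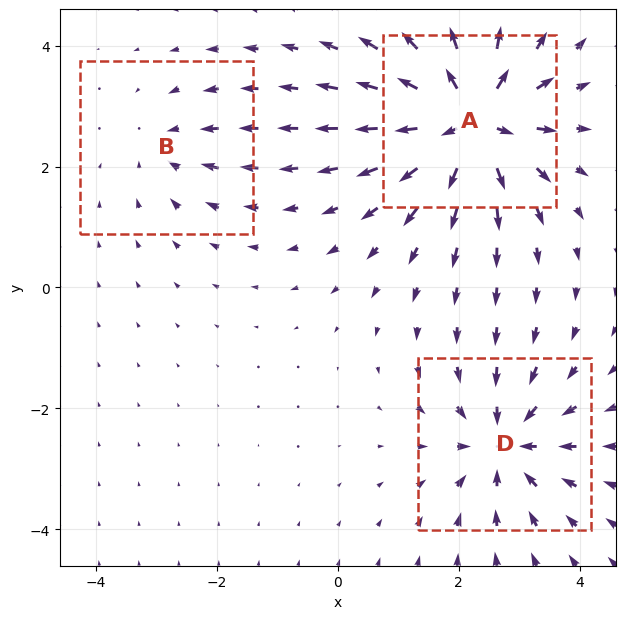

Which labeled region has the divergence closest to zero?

B

Divergence at each region's feature centre — A: about +7, B: about -2, D: about -4. Region B is closest to zero.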